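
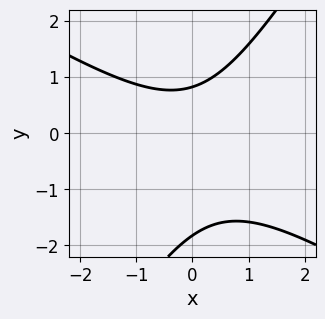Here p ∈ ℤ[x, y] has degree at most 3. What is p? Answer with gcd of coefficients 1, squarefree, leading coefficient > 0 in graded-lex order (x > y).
2*x^2 + 2*x*y - 2*y^2 - 2*y + 3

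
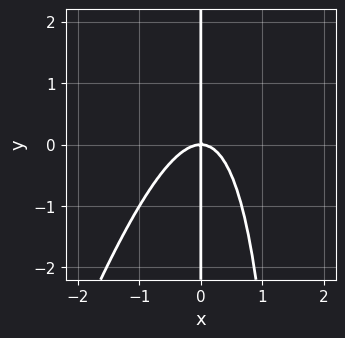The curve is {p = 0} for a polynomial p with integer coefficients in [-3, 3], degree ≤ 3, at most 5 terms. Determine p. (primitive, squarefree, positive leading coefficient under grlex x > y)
(a) The degree is 3 — the shape is more complex than any degree-2 curve.
(b) Checking where it meets the axes: it crosses the x-axis at the gridline x = 0; every point of the y-axis in the box is on the curve.
(c) Together with the visible shape, these determine p as stated.

3*x^3 - x^2*y + 2*x*y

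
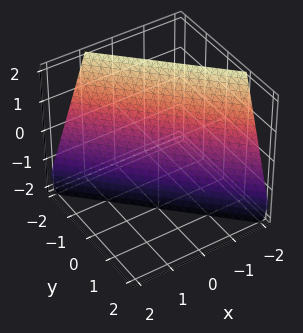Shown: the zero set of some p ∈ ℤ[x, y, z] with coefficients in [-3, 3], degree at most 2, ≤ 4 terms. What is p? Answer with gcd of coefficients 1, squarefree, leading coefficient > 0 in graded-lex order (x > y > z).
First, the degree is 1 — the surface is flat (a plane).
Then, observable constraints: it crosses the z-axis at the gridline z = -2.
Finally, matching integer coefficients to the picture gives p.

3*x + 3*y + z + 2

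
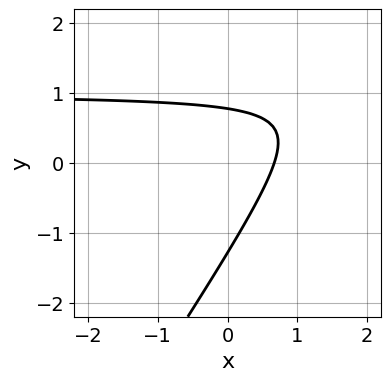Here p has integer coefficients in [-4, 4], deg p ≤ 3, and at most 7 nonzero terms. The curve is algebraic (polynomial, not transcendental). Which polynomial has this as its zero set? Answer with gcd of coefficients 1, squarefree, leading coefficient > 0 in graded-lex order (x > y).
3*x*y - 2*y^2 - 3*x - y + 2

1. Degree: no degree-1 curve has this shape, so deg p = 2.
2. Matching integer coefficients to the picture gives p.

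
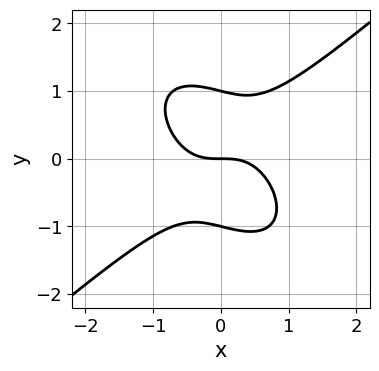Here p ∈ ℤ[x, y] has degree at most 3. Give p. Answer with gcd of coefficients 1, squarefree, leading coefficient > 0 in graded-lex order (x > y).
2*x^3 - x*y^2 - 2*y^3 + 2*y

deg p = 3. The shape is more complex than any degree-2 curve.
Observable constraints: among the integer gridlines, it crosses the y-axis at y ∈ {-1, 0, 1}; it crosses the x-axis at the gridline x = 0.
Assembling these constraints gives the stated polynomial.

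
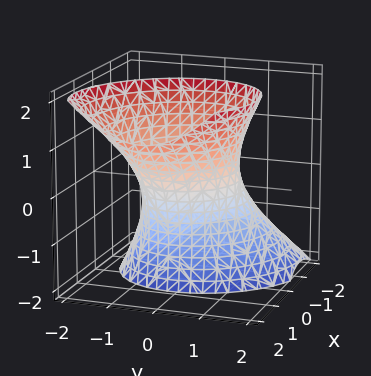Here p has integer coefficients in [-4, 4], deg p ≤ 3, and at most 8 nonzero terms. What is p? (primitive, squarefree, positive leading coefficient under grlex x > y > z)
The degree is 2 — the shape is more complex than any degree-1 surface.
Against the integer gridlines: the y-axis gridline crossings are at y ∈ {-1, 1}; among the integer gridlines, it crosses the x-axis at x ∈ {-1, 1}; the surface avoids every integer z-axis point in the box.
Fitting integer coefficients to these (and the overall shape) gives p.

3*x^2 + x*y - 3*x*z + 3*y^2 - z^2 - 3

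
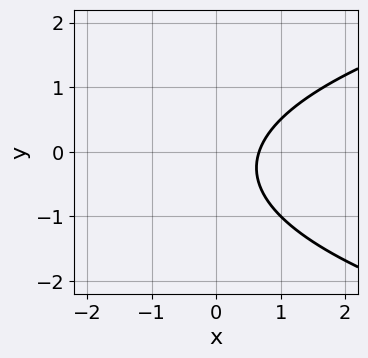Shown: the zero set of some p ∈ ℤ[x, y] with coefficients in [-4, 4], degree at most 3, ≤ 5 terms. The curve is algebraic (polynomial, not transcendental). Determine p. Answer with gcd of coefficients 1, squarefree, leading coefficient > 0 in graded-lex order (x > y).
deg p = 2.
Against the integer gridlines: the curve avoids every integer y-axis point in the box.
Putting this together gives p.

2*y^2 - 3*x + y + 2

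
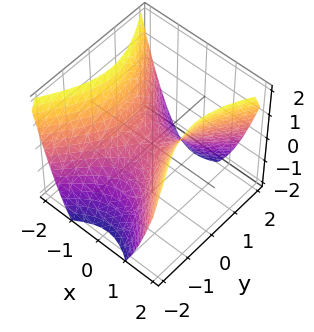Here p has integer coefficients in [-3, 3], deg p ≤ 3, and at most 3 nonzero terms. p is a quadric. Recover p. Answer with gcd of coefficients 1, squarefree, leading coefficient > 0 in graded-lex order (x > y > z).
1. deg p = 2.
2. Symmetries: the y ↦ −y reflection is a symmetry, so y appears only in even powers; the x ↦ −x reflection is a symmetry, so x appears only in even powers.
3. Observable constraints: it meets the z-axis at z = 0 (among the integer gridlines); it meets the x-axis at x = 0 (among the integer gridlines); one y-axis crossing is at y = 0.
4. These observations pin down the coefficients.

3*x^2 - 2*y^2 - 3*z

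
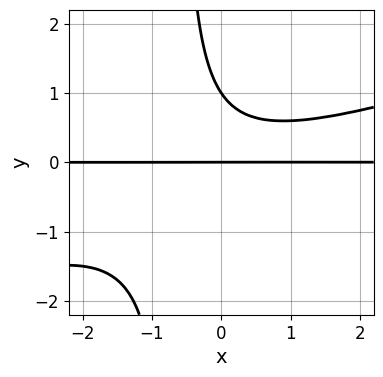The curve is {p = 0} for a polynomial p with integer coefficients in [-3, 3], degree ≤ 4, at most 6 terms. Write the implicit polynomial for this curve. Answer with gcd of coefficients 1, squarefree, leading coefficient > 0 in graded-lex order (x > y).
(a) deg p = 3. The shape is more complex than any degree-2 curve.
(b) Checking where it meets the axes: the y-axis gridline crossings are at y ∈ {0, 1}; the visible x-axis segment lies entirely on the curve.
(c) The integer polynomial consistent with all of this is the stated p.

x^2*y - 3*x*y^2 - 2*y^2 + 2*y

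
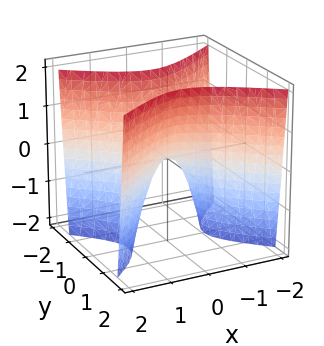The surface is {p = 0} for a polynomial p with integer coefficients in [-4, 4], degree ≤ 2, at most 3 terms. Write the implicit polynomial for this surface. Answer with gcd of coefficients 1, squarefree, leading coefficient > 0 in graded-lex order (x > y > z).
deg p = 2. A saddle surface; a quadric.
Symmetries: mirror symmetry x ↦ −x ⇒ only even powers of x; the y ↦ −y reflection is a symmetry, so y appears only in even powers.
Reading off the gridlines: it meets the y-axis at y = 0 (among the integer gridlines); it crosses the x-axis at the gridline x = 0.
The integer polynomial consistent with all of this is the stated p.

2*x^2 - 3*y^2 + z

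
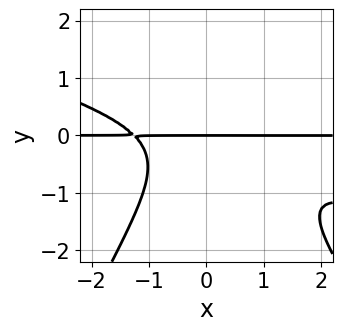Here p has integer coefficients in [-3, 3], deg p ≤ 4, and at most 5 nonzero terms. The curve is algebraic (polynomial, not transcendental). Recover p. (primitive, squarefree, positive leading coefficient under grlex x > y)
deg p = 4.
Against the integer gridlines: the visible x-axis segment lies entirely on the curve; one y-axis crossing is at y = 0.
Matching integer coefficients to the picture gives p.

x^3*y + 3*x^2*y^2 - y^4 + 2*y^3 + 2*y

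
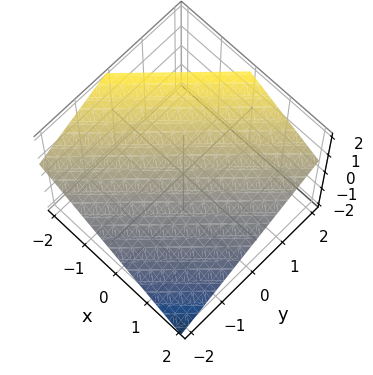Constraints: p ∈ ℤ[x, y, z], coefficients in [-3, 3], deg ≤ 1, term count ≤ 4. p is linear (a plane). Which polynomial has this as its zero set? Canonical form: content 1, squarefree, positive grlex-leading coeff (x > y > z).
(a) deg p = 1.
(b) From the axis intercepts and sections: it meets the x-axis at x = 1 (among the integer gridlines); one y-axis crossing is at y = -1.
(c) Putting this together gives p.

2*x - 2*y + 3*z - 2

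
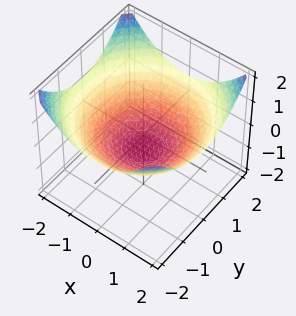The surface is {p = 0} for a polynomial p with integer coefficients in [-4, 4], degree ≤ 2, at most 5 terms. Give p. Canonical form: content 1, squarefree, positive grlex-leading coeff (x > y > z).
(a) deg p = 2. The shape is more complex than any degree-1 surface.
(b) Symmetries: rotational symmetry about the z-axis ⇒ p depends on x, y only through x² + y².
(c) From the visible intercepts: a circular section at z = 0 has radius between 1 and 2.
(d) Matching integer coefficients to the picture gives p.

x^2 + y^2 - 3*z - 2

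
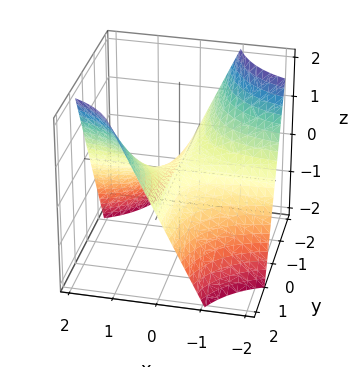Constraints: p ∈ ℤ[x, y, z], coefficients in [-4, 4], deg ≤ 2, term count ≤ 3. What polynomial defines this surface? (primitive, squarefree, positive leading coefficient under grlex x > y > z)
First, the degree is 2 — a saddle surface; a quadric.
Next, reading off the gridlines: every point of the y-axis in the box is on the surface; the visible x-axis segment lies entirely on the surface; it meets the z-axis at z = 0 (among the integer gridlines).
Finally, putting this together gives p.

x*y - z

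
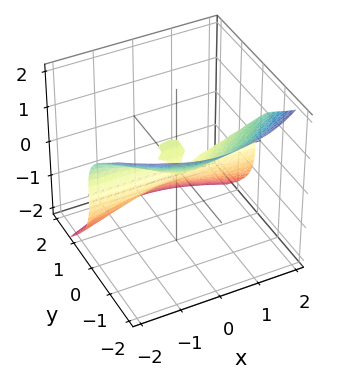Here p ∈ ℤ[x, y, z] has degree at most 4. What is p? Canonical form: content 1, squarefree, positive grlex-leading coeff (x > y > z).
x^2*y + y^3 + z^3 - y*z

(a) The degree is 3 — no degree-2 surface has this shape.
(b) Observable constraints: one z-axis crossing is at z = 0; it meets the y-axis at y = 0 (among the integer gridlines).
(c) Matching integer coefficients to the picture gives p. Check: (2, 0, 0) on the x-axis lies on the surface, and p(2, 0, 0) = 0. ✓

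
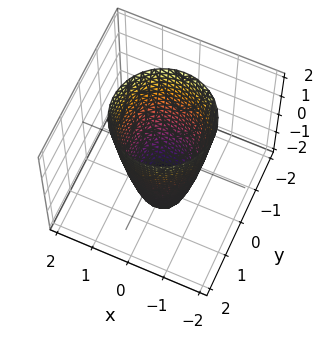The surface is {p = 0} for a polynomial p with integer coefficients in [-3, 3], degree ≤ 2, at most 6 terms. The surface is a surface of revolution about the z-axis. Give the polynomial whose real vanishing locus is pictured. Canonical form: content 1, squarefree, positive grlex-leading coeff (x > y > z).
3*x^2 + 3*y^2 - z - 3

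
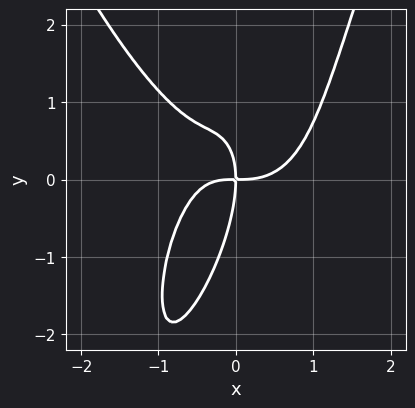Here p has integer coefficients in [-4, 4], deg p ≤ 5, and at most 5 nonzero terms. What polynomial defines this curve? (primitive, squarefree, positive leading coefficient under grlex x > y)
3*x^4 - 2*x^2*y + 2*x*y^2 - y^3 - 3*x*y

First, the degree is 4 — no degree-3 curve has this shape.
Then, against the integer gridlines: one x-axis crossing is at x = 0; one y-axis crossing is at y = 0.
Finally, the integer polynomial consistent with all of this is the stated p.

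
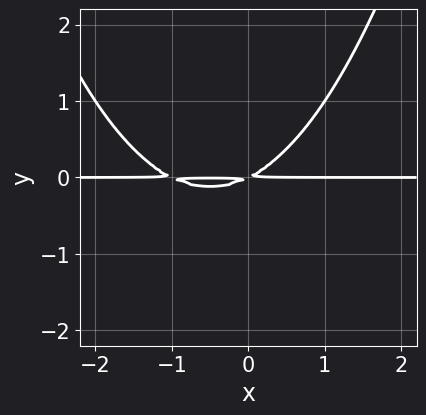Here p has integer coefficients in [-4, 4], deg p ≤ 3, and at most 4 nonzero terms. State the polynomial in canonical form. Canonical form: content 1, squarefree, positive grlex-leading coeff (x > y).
x^2*y + x*y - 2*y^2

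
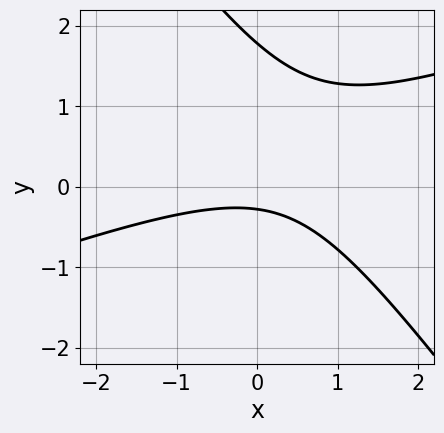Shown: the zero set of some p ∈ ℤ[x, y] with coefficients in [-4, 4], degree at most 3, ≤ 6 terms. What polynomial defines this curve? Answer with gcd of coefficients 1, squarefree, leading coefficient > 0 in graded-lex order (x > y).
1. deg p = 2. A generic line meets the curve in up to 2 points.
2. Observable constraints: it misses every integer gridline on the x-axis.
3. These observations pin down the coefficients.

x^2 - 2*x*y - 2*y^2 + 3*y + 1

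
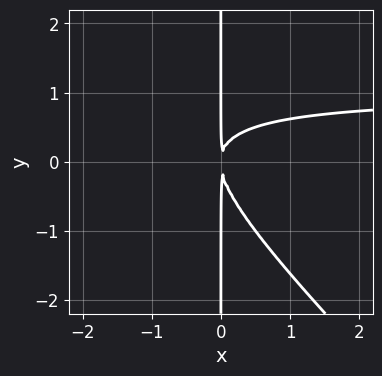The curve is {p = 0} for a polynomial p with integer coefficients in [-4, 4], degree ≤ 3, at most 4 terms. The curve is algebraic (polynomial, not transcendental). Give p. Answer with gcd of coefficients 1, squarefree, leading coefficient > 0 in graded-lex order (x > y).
First, the degree is 3 — no degree-2 curve has this shape.
Next, against the integer gridlines: every point of the y-axis in the box is on the curve.
Finally, putting this together gives p.

x^2*y + x*y^2 - x^2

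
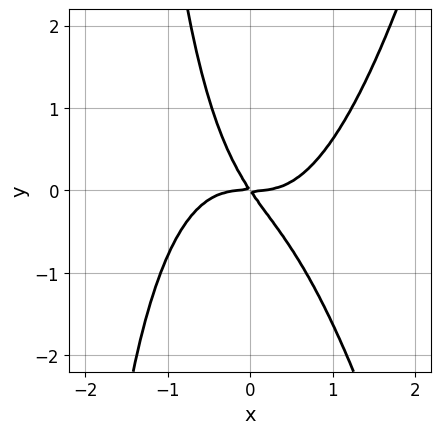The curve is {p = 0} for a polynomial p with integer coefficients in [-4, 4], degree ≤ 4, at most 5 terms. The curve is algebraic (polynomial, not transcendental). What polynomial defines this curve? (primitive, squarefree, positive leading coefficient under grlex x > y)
1. Degree: a generic line meets the curve in up to 4 points, so deg p = 4.
2. From the axis intercepts and sections: one y-axis crossing is at y = 0; it crosses the x-axis at the gridline x = 0.
3. These observations pin down the coefficients.

3*x^4 - x*y^2 - 3*x*y - 2*y^2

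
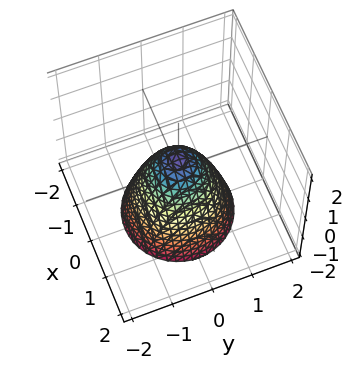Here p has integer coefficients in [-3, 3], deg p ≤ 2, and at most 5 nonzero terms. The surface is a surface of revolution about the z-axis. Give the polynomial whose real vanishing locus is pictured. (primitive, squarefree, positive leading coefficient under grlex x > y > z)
3*x^2 + 3*y^2 + 2*z - 1

First, deg p = 2.
Next, symmetry: the surface is invariant under rotation about z: p = q(x² + y², z).
Next, from the visible intercepts: a circular section at z = -1 has radius exactly 1.
Finally, together with the visible shape, these determine p as stated.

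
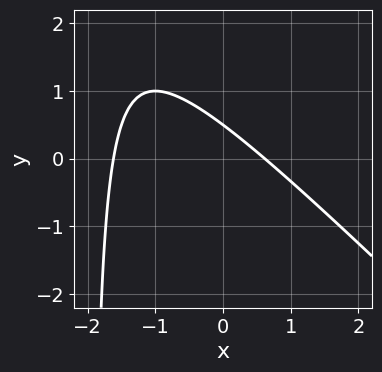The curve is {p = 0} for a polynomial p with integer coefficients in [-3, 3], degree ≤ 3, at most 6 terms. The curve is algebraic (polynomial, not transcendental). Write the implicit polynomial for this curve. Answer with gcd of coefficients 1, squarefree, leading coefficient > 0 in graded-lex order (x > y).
x^2 + x*y + x + 2*y - 1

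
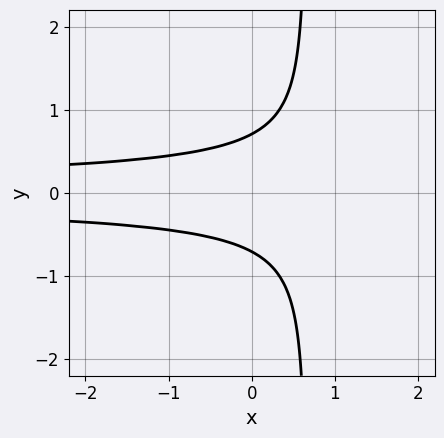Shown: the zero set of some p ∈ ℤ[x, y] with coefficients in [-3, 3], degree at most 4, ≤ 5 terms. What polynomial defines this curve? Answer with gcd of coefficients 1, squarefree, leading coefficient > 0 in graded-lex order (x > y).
3*x*y^2 - 2*y^2 + 1

1. deg p = 3. A generic line meets the curve in up to 3 points.
2. Symmetries: mirror symmetry y ↦ −y ⇒ only even powers of y.
3. Observable constraints: it misses every integer gridline on the x-axis.
4. Matching integer coefficients to the picture gives p.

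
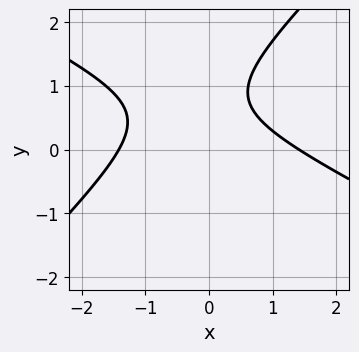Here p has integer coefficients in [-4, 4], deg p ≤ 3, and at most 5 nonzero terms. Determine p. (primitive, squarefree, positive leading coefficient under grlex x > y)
x^2 + x*y - 2*y^2 + 3*y - 2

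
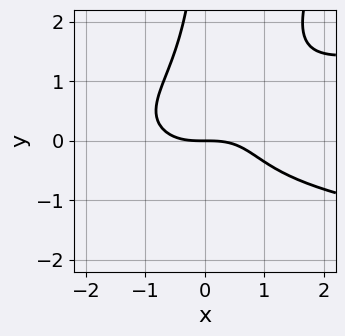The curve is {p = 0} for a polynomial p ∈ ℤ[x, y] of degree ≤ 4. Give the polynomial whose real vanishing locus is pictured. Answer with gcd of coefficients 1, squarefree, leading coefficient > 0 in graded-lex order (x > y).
2*x^2*y^2 - x*y^3 - x^3 - 2*y

Degree: the shape is more complex than any degree-3 curve, so deg p = 4.
Checking where it meets the axes: it crosses the y-axis at the gridline y = 0; it crosses the x-axis at the gridline x = 0.
Putting this together gives p.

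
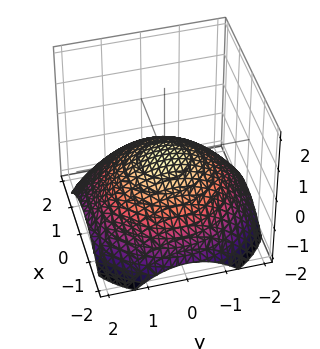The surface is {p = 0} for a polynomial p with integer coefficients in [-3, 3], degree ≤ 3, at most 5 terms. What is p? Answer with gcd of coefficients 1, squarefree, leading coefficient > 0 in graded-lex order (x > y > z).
x^2 + y^2 + 3*z

1. deg p = 2.
2. Symmetries: the surface is invariant under rotation about z: p = q(x² + y², z).
3. Checking where it meets the axes: one x-axis crossing is at x = 0; a circular section at z = -1 has radius between 1 and 2; it crosses the y-axis at the gridline y = 0.
4. Solving for integer coefficients yields p as stated.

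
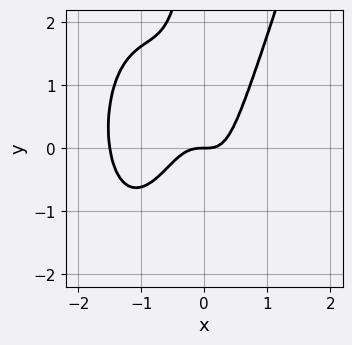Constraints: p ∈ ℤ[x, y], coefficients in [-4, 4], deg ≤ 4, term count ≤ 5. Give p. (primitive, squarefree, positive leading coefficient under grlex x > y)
2*x^4 + 3*x^3 - x*y^2 - y

First, degree: no degree-3 curve has this shape, so deg p = 4.
Next, checking where it meets the axes: it meets the x-axis at x = 0 (among the integer gridlines); it crosses the y-axis at the gridline y = 0.
Finally, assembling these constraints gives the stated polynomial.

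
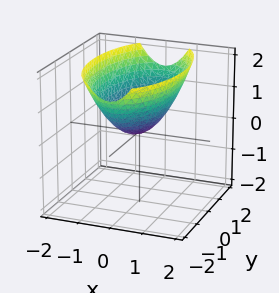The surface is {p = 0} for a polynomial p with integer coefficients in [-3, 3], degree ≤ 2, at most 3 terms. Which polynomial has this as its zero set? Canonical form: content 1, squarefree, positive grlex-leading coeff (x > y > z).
1. The degree is 2 — a paraboloid; a quadric.
2. Symmetries: the x ↦ −x reflection is a symmetry, so x appears only in even powers; mirror symmetry y ↦ −y ⇒ only even powers of y.
3. From the visible intercepts: it crosses the x-axis at the gridline x = 0; one z-axis crossing is at z = 0; one y-axis crossing is at y = 0.
4. Fitting integer coefficients to these (and the overall shape) gives p.

3*x^2 + y^2 - 3*z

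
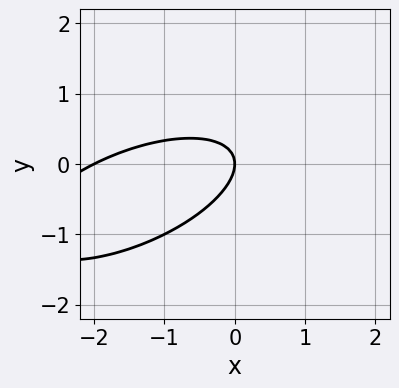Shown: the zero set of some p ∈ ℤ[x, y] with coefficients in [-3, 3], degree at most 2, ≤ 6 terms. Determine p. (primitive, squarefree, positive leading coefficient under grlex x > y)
1. The degree is 2 — no degree-1 curve has this shape.
2. Against the integer gridlines: it crosses the y-axis at the gridline y = 0; the x-axis gridline crossings are at x ∈ {-2, 0}.
3. Putting this together gives p.

x^2 - 2*x*y + 3*y^2 + 2*x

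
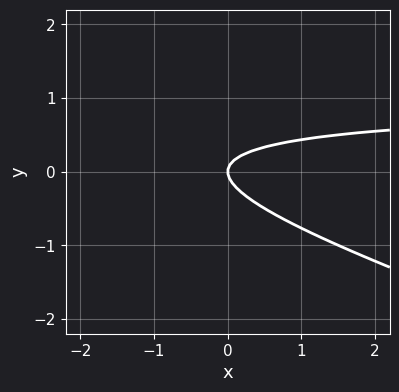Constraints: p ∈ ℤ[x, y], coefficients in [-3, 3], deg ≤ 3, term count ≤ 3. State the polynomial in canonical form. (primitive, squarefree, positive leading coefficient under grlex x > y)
x*y + 3*y^2 - x

First, the degree is 2 — no degree-1 curve has this shape.
Next, checking where it meets the axes: it crosses the y-axis at the gridline y = 0; one x-axis crossing is at x = 0.
Finally, together with the visible shape, these determine p as stated.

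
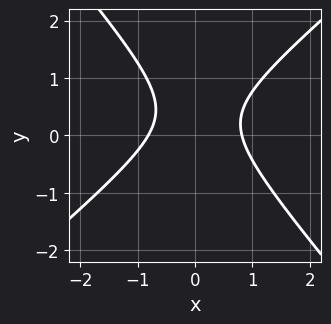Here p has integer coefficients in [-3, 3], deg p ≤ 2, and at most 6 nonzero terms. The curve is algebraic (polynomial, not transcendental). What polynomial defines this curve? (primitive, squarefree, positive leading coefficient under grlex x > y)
3*x^2 - x*y - 3*y^2 + 2*y - 2

First, deg p = 2.
Next, reading off the gridlines: no y-intercept at any integer in the box.
Finally, the integer polynomial consistent with all of this is the stated p.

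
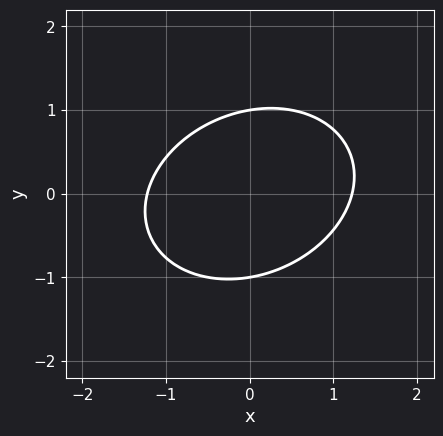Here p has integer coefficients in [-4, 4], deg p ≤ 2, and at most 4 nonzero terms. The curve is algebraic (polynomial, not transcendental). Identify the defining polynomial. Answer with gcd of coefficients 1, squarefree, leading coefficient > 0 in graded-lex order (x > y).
2*x^2 - x*y + 3*y^2 - 3

(a) Degree: a generic line meets the curve in up to 2 points, so deg p = 2.
(b) Observable constraints: among the integer gridlines, it crosses the y-axis at y ∈ {-1, 1}.
(c) Matching integer coefficients to the picture gives p.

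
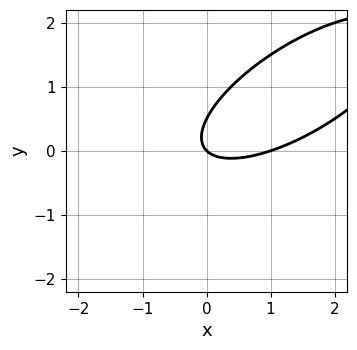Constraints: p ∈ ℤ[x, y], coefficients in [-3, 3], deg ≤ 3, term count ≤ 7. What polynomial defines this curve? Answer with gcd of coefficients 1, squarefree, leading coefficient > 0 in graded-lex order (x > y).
First, degree: a generic line meets the curve in up to 2 points, so deg p = 2.
Next, against the integer gridlines: among the integer gridlines, it crosses the x-axis at x ∈ {0, 1}; one y-axis crossing is at y = 0.
Finally, the integer polynomial consistent with all of this is the stated p.

x^2 - 2*x*y + 2*y^2 - x - y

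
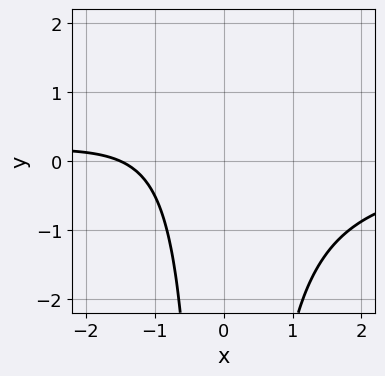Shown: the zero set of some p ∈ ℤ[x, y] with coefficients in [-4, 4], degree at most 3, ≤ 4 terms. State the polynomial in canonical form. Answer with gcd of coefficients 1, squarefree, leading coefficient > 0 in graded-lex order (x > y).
1. Degree: no degree-2 curve has this shape, so deg p = 3.
2. Reading off the gridlines: it misses every integer gridline on the y-axis.
3. These observations pin down the coefficients.

2*x^2*y + 2*x + 3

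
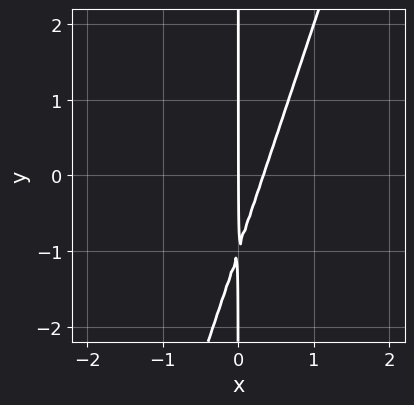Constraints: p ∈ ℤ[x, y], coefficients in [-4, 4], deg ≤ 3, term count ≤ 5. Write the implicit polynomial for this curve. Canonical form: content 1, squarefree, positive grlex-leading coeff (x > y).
3*x^2 - x*y - x

(a) The degree is 2 — the shape is more complex than any degree-1 curve.
(b) From the visible intercepts: the visible y-axis segment lies entirely on the curve; it meets the x-axis at x = 0 (among the integer gridlines).
(c) Solving for integer coefficients yields p as stated.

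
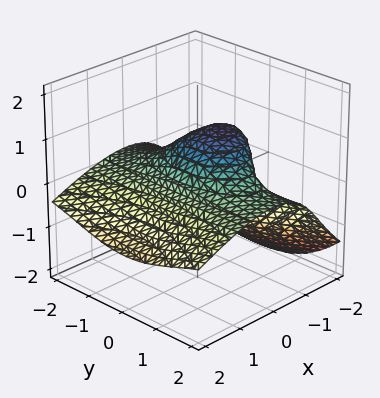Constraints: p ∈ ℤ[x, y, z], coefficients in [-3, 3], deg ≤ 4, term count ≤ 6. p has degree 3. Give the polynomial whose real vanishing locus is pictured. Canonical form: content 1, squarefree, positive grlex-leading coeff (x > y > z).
2*y^2*z + 2*z^3 + 2*x^2 + 3*x*z - 1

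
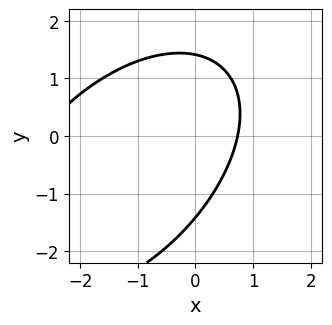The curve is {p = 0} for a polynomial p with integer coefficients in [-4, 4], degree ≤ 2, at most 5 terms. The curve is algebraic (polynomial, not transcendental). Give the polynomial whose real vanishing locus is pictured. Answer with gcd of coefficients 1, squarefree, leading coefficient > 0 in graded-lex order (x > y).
First, the degree is 2 — no degree-1 curve has this shape.
Finally, putting this together gives p.

x^2 - x*y + y^2 + 2*x - 2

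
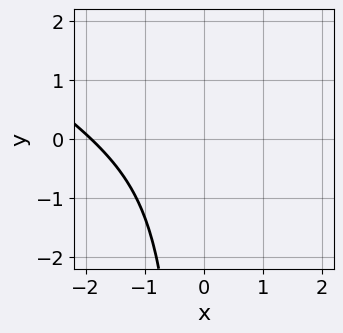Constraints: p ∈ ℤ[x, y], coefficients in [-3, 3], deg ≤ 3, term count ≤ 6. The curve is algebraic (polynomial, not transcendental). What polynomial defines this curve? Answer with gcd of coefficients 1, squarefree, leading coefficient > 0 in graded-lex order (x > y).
1. deg p = 3.
2. Reading off the gridlines: it misses every integer gridline on the y-axis.
3. Assembling these constraints gives the stated polynomial.

2*x^3 + 3*x^2*y + 3*x^2 + 3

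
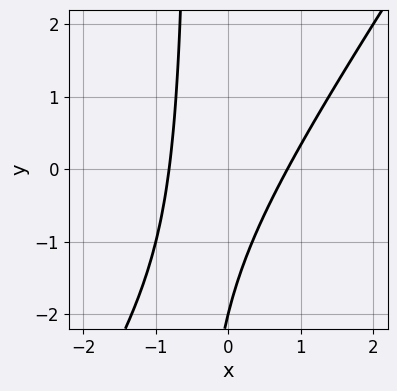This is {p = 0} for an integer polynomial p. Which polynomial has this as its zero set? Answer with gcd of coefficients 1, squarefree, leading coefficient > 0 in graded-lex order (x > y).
3*x^2 - 2*x*y - y - 2

The degree is 2 — a generic line meets the curve in up to 2 points.
Reading off the gridlines: it meets the y-axis at y = -2 (among the integer gridlines).
Fitting integer coefficients to these (and the overall shape) gives p.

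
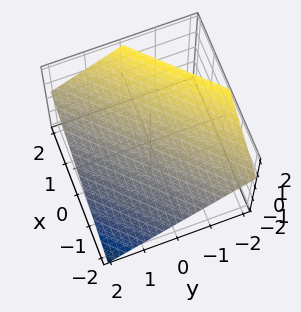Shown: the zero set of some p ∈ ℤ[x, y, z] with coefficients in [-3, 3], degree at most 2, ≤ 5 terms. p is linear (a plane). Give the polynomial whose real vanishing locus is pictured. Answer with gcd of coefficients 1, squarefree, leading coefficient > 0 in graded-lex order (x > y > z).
2*x - 2*y - 3*z + 2

1. The degree is 1 — every cross-section is a straight line — this is a plane.
2. Against the integer gridlines: one x-axis crossing is at x = -1; it crosses the y-axis at the gridline y = 1.
3. Assembling these constraints gives the stated polynomial.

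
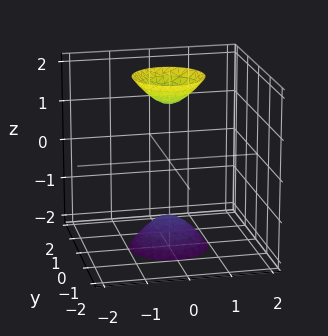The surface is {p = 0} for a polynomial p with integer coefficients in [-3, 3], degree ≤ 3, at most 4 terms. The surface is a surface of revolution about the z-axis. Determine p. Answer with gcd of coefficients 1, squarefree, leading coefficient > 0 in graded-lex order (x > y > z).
First, the picture has 2 separate pieces. Treating them together as one polynomial.
Next, the degree is 2 — the shape is more complex than any degree-1 surface.
Next, symmetry: the z-axis is an axis of rotation, so x and y enter only as x² + y².
Then, reading off the gridlines: no y-intercept at any integer in the box; a circular section at z = -2 has radius between 0 and 1; it misses every integer gridline on the x-axis.
Finally, assembling these constraints gives the stated polynomial.

3*x^2 + 3*y^2 - z^2 + 2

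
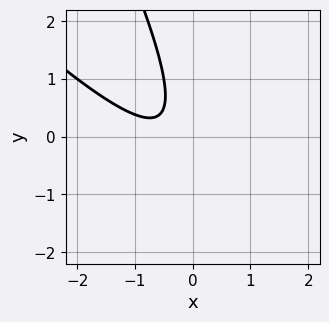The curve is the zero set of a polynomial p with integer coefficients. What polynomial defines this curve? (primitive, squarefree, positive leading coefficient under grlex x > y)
2*x^2 + 3*x*y + y^2 + 2*x + 1

Degree: no degree-1 curve has this shape, so deg p = 2.
From the axis intercepts and sections: it misses every integer gridline on the x-axis; the curve avoids every integer y-axis point in the box.
Assembling these constraints gives the stated polynomial.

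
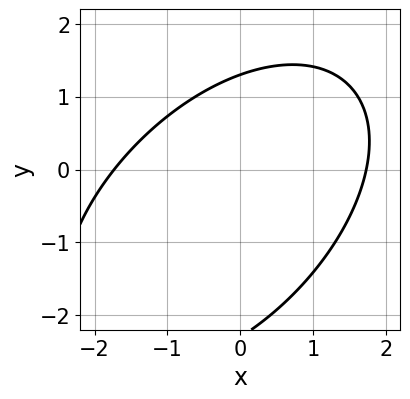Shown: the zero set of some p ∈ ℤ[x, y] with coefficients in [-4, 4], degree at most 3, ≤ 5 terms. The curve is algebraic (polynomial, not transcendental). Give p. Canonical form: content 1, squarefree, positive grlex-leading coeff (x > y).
deg p = 2.
Putting this together gives p.

x^2 - x*y + y^2 + y - 3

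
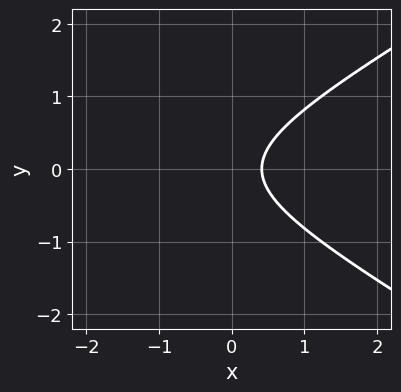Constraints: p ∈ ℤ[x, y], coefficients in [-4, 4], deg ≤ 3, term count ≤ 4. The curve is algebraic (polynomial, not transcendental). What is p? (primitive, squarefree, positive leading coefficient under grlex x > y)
x^2 - 3*y^2 + 2*x - 1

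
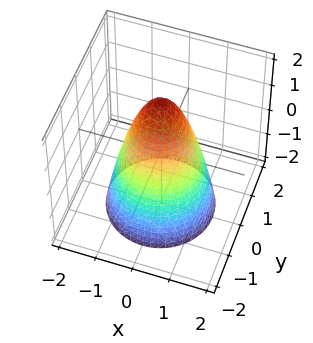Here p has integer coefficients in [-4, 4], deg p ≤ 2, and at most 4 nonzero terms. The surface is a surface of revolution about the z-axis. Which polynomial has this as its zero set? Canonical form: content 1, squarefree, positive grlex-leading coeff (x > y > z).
2*x^2 + 2*y^2 + z - 2

(a) Degree: a generic line meets the surface in up to 2 points, so deg p = 2.
(b) By symmetry, every cross-section ⟂ z is a circle, so x, y appear only via x² + y².
(c) From the axis intercepts and sections: among the integer gridlines, it crosses the y-axis at y ∈ {-1, 1}; among the integer gridlines, it crosses the x-axis at x ∈ {-1, 1}; a circular section at z = -1 has radius between 1 and 2; it crosses the z-axis at the gridline z = 2.
(d) Fitting integer coefficients to these (and the overall shape) gives p.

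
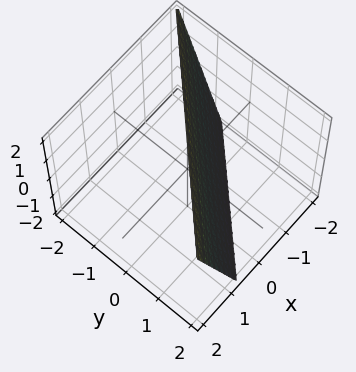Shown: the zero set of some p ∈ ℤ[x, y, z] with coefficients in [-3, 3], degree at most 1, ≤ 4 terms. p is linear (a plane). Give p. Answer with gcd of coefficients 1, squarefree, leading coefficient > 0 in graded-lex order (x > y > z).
3*x - 3*y - z + 2

(a) Degree: the surface is flat (a plane), so deg p = 1.
(b) From the axis intercepts and sections: it crosses the z-axis at the gridline z = 2.
(c) Fitting integer coefficients to these (and the overall shape) gives p.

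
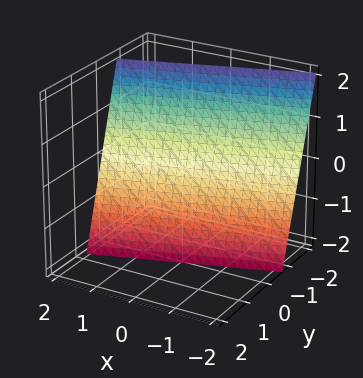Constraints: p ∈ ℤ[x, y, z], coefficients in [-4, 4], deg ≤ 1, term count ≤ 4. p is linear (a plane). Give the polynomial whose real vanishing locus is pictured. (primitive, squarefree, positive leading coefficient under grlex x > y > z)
(a) The degree is 1 — the surface is flat (a plane).
(b) Against the integer gridlines: one x-axis crossing is at x = 2; it meets the z-axis at z = -2 (among the integer gridlines).
(c) Solving for integer coefficients yields p as stated.

x - 3*y - z - 2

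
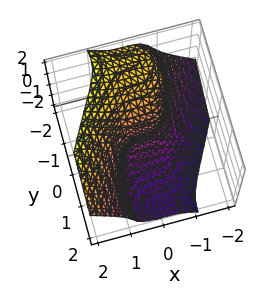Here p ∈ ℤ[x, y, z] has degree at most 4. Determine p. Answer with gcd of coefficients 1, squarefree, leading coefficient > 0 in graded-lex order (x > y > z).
Degree: the shape is more complex than any degree-2 surface, so deg p = 3.
From the axis intercepts and sections: it crosses the z-axis at the gridline z = 0; one y-axis crossing is at y = 0; it crosses the x-axis at the gridline x = 0.
Matching integer coefficients to the picture gives p.

3*x^3 - 2*y^2*z - 3*y*z^2 - 2*z^3 - 3*y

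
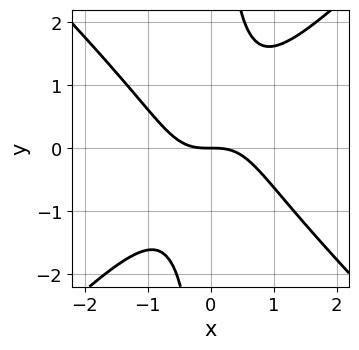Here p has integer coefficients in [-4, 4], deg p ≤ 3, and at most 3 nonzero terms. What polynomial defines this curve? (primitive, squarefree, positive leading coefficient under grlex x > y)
The degree is 3 — a generic line meets the curve in up to 3 points.
Against the integer gridlines: it crosses the y-axis at the gridline y = 0; it crosses the x-axis at the gridline x = 0.
Putting this together gives p.

x^3 - x*y^2 + y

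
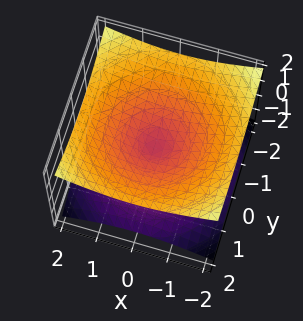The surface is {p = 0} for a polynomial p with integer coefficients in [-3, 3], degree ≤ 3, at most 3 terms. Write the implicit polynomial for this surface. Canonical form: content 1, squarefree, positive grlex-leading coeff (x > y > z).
First, deg p = 2.
Then, symmetries: mirror symmetry z ↦ −z ⇒ only even powers of z; every cross-section ⟂ z is a circle, so x, y appear only via x² + y².
Then, observable constraints: a circular section at z = 1 has radius between 1 and 2; one z-axis crossing is at z = 0; it crosses the y-axis at the gridline y = 0.
Finally, together with the visible shape, these determine p as stated.

x^2 + y^2 - 3*z^2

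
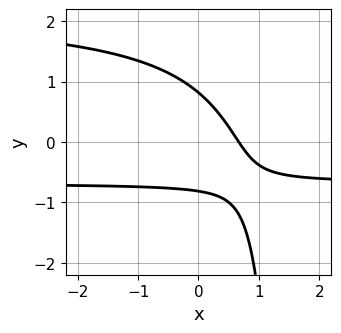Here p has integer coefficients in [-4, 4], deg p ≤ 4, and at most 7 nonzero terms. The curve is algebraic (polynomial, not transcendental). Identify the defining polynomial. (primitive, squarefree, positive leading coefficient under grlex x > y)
First, degree: a generic line meets the curve in up to 3 points, so deg p = 3.
Finally, solving for integer coefficients yields p as stated.

2*x*y^2 - 3*x*y - 3*y^2 - 3*x + 2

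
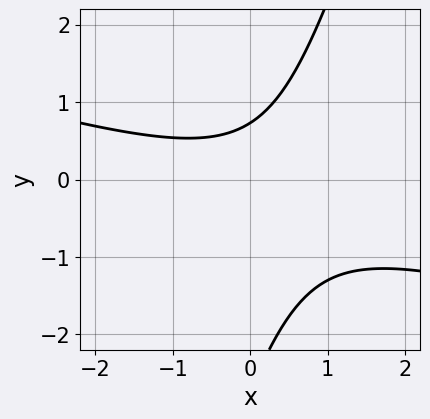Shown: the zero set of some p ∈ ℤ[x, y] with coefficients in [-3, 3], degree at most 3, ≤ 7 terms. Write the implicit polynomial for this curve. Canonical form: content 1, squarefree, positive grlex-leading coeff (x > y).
1. deg p = 2. A generic line meets the curve in up to 2 points.
2. Reading off the gridlines: no x-intercept at any integer in the box.
3. Matching integer coefficients to the picture gives p.

x^2 + 3*x*y - y^2 - 2*y + 2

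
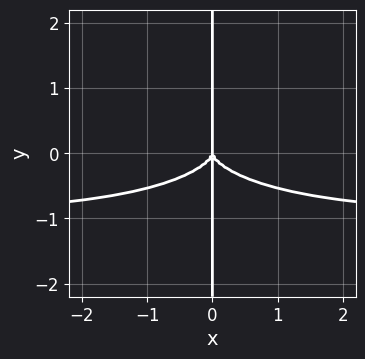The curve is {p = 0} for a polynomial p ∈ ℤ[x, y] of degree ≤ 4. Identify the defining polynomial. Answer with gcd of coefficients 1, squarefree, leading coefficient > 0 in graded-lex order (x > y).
x^3*y + 3*x*y^3 + x^3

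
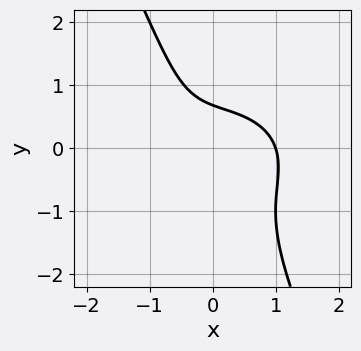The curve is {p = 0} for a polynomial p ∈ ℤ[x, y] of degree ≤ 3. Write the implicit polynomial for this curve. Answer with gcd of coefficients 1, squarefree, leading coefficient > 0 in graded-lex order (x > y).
1. Degree: a generic line meets the curve in up to 3 points, so deg p = 3.
2. Against the integer gridlines: one x-axis crossing is at x = 1.
3. Matching integer coefficients to the picture gives p.

x^3 + 2*x*y^2 + y^3 + y - 1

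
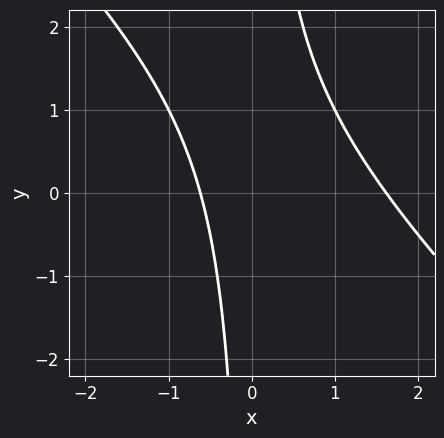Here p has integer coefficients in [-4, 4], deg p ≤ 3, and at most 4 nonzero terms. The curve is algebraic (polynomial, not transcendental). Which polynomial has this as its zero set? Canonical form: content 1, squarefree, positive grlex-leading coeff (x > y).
x^2 + x*y - x - 1

(a) deg p = 2. A generic line meets the curve in up to 2 points.
(b) Checking where it meets the axes: it misses every integer gridline on the y-axis.
(c) Solving for integer coefficients yields p as stated.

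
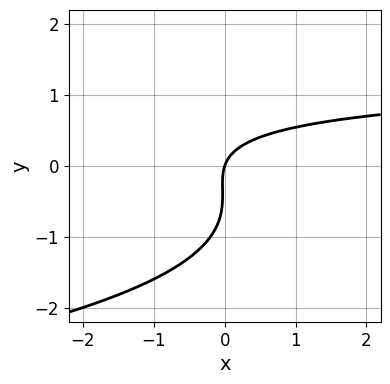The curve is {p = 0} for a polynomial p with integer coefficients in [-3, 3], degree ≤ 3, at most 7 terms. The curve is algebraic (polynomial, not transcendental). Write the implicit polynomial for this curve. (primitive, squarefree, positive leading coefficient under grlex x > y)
First, the degree is 3 — a generic line meets the curve in up to 3 points.
Next, from the axis intercepts and sections: it crosses the y-axis at the gridline y = 0; it meets the x-axis at x = 0 (among the integer gridlines).
Finally, these observations pin down the coefficients.

3*y^3 + 2*x*y + 3*y^2 - 3*x + y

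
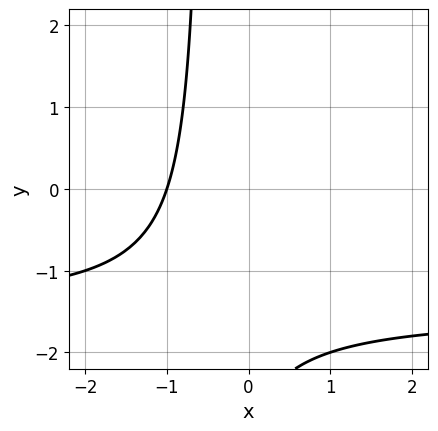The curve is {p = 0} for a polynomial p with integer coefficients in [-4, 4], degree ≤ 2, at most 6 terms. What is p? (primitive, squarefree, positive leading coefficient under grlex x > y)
2*x*y + 3*x + y + 3

(a) deg p = 2. A generic line meets the curve in up to 2 points.
(b) From the visible intercepts: it misses every integer gridline on the y-axis; one x-axis crossing is at x = -1.
(c) Putting this together gives p.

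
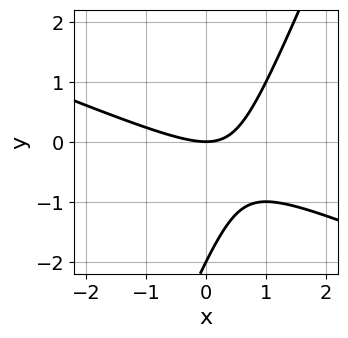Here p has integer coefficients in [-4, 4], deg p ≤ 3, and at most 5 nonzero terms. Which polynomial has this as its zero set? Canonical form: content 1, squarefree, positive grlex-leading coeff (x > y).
x^2 + 2*x*y - y^2 - 2*y

First, deg p = 2.
Next, reading off the gridlines: it crosses the x-axis at the gridline x = 0; the y-axis gridline crossings are at y ∈ {-2, 0}.
Finally, fitting integer coefficients to these (and the overall shape) gives p.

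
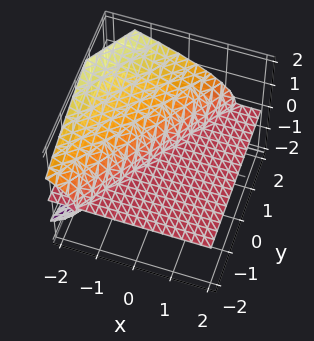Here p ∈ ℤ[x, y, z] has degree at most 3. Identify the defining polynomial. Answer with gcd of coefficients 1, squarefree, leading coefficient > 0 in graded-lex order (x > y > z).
2*z^3 + 3*x*z - 2*y*z

1. There are 2 components.
2. deg p = 3.
3. Observable constraints: it meets the z-axis at z = 0 (among the integer gridlines); the visible x-axis segment lies entirely on the surface.
4. Putting this together gives p.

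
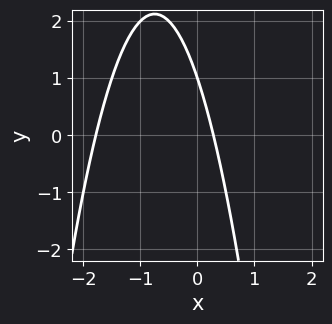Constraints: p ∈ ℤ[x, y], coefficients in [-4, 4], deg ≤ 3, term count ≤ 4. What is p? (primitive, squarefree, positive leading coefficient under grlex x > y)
2*x^2 + 3*x + y - 1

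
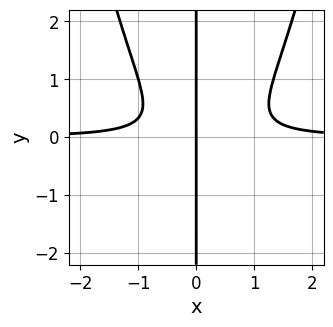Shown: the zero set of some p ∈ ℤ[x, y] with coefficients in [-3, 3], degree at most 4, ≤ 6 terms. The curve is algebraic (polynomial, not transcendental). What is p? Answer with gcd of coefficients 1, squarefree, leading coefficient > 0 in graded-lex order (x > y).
3*x^3*y - x^2*y - 3*x*y^2 - x

The degree is 4 — no degree-3 curve has this shape.
Against the integer gridlines: every point of the y-axis in the box is on the curve; it crosses the x-axis at the gridline x = 0.
These observations pin down the coefficients.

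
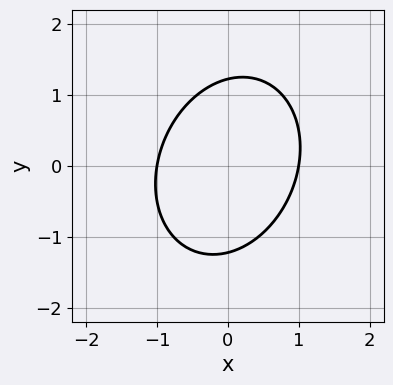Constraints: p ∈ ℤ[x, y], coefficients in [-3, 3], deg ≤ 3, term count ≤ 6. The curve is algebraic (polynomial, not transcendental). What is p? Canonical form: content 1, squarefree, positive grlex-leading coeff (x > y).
3*x^2 - x*y + 2*y^2 - 3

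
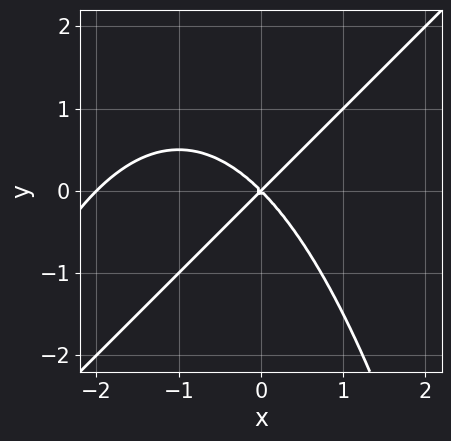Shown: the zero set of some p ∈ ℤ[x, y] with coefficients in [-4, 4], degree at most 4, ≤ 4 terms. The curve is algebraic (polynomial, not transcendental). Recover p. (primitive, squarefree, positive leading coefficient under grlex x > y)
(a) deg p = 3. A generic line meets the curve in up to 3 points.
(b) Observable constraints: among the integer gridlines, it crosses the x-axis at x ∈ {-2, 0}; it crosses the y-axis at the gridline y = 0.
(c) The integer polynomial consistent with all of this is the stated p.

x^3 - x^2*y + 2*x^2 - 2*y^2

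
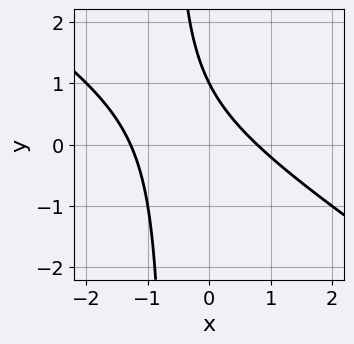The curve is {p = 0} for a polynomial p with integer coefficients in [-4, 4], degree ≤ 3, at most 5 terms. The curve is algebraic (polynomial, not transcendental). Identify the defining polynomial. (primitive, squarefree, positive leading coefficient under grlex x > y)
2*x^2 + 3*x*y + x + 2*y - 2

First, degree: no degree-1 curve has this shape, so deg p = 2.
Next, against the integer gridlines: one y-axis crossing is at y = 1.
Finally, together with the visible shape, these determine p as stated.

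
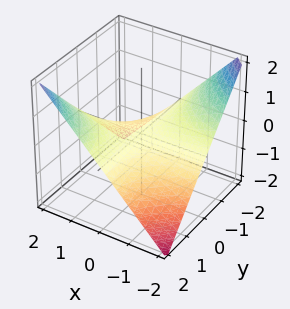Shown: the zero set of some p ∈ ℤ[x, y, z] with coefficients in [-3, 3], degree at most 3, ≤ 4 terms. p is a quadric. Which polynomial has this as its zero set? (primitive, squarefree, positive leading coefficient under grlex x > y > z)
x*y - 2*z

First, degree: a saddle surface; a quadric, so deg p = 2.
Next, observable constraints: the visible x-axis segment lies entirely on the surface; every point of the y-axis in the box is on the surface.
Finally, these observations pin down the coefficients.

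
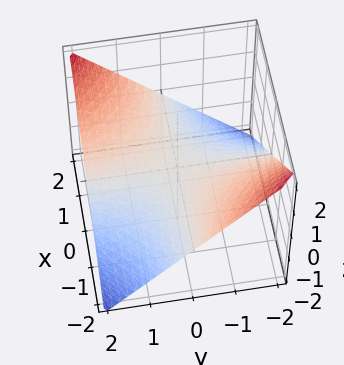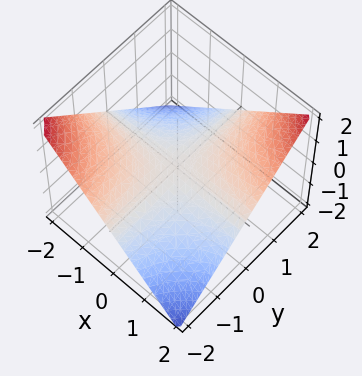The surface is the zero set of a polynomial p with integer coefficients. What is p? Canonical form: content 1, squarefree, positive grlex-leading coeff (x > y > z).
1. Degree: a saddle surface; a quadric, so deg p = 2.
2. From the axis intercepts and sections: one z-axis crossing is at z = 0; every point of the x-axis in the box is on the surface; every point of the y-axis in the box is on the surface.
3. Together with the visible shape, these determine p as stated.

x*y - 2*z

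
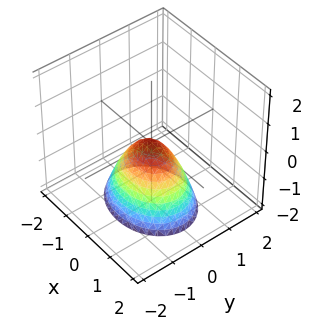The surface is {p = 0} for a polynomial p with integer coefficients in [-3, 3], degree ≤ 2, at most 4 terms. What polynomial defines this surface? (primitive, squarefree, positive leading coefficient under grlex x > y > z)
First, degree: a paraboloid; a quadric, so deg p = 2.
Then, symmetries: it's symmetric under x → −x, forcing even powers of x; mirror symmetry y ↦ −y ⇒ only even powers of y.
Then, against the integer gridlines: it crosses the x-axis at the gridline x = 0; it meets the y-axis at y = 0 (among the integer gridlines); it crosses the z-axis at the gridline z = 0.
Finally, assembling these constraints gives the stated polynomial.

2*x^2 + 3*y^2 + 2*z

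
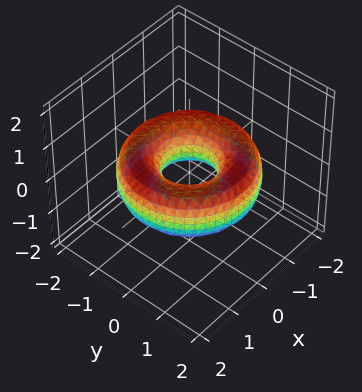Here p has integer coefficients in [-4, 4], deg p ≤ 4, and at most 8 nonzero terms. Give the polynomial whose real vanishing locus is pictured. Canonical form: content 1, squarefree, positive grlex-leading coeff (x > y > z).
(a) Degree: a generic line meets the surface in up to 4 points, so deg p = 4.
(b) Symmetry: every cross-section ⟂ z is a circle, so x, y appear only via x² + y².
(c) From the axis intercepts and sections: it misses every integer gridline on the z-axis; a circular section at z = 0 has radius between 0 and 1.
(d) The integer polynomial consistent with all of this is the stated p.

x^4 + 2*x^2*y^2 + y^4 - 3*x^2 - 3*y^2 + 3*z^2 + 1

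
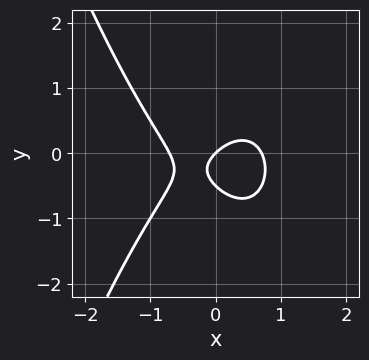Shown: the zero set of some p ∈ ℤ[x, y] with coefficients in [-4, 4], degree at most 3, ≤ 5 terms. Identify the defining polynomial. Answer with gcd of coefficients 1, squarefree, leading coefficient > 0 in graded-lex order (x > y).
2*x^3 + 2*y^2 - x + y

(a) The degree is 3 — no degree-2 curve has this shape.
(b) Against the integer gridlines: one y-axis crossing is at y = 0; one x-axis crossing is at x = 0.
(c) Assembling these constraints gives the stated polynomial.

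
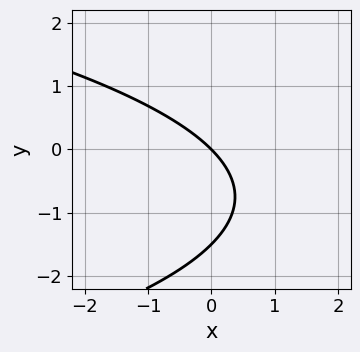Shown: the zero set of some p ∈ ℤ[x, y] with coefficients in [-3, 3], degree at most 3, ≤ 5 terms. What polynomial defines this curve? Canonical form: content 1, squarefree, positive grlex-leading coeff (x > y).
First, the degree is 2 — no degree-1 curve has this shape.
Next, from the visible intercepts: one y-axis crossing is at y = 0; it crosses the x-axis at the gridline x = 0.
Finally, together with the visible shape, these determine p as stated.

2*y^2 + 3*x + 3*y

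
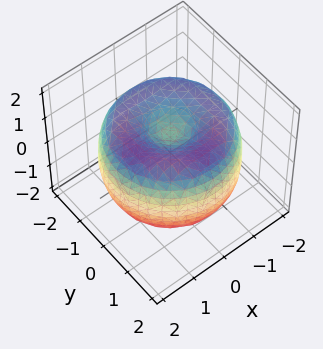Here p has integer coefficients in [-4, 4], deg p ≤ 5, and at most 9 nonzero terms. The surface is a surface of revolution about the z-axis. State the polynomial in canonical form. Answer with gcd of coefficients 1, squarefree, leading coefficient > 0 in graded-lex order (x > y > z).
1. Degree: the shape is more complex than any degree-3 surface, so deg p = 4.
2. By symmetry, the z-axis is an axis of rotation, so x and y enter only as x² + y².
3. From the visible intercepts: a circular section at z = -1 has radius between 0 and 1.
4. Fitting integer coefficients to these (and the overall shape) gives p.

x^4 + 2*x^2*y^2 + y^4 - 3*x^2 - 3*y^2 + 2*z^2 - 1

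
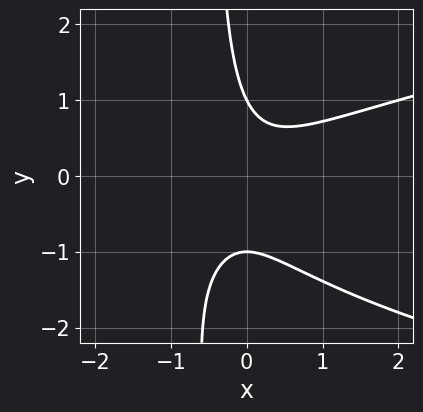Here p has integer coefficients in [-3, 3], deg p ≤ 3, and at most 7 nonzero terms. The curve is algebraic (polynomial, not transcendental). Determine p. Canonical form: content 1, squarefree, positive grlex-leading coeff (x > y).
2*x*y^2 - 2*x^2 + 2*x*y + y^2 - 1

Degree: the shape is more complex than any degree-2 curve, so deg p = 3.
From the visible intercepts: it misses every integer gridline on the x-axis; among the integer gridlines, it crosses the y-axis at y ∈ {-1, 1}.
Fitting integer coefficients to these (and the overall shape) gives p.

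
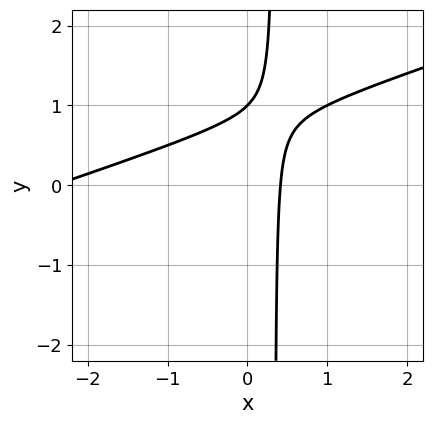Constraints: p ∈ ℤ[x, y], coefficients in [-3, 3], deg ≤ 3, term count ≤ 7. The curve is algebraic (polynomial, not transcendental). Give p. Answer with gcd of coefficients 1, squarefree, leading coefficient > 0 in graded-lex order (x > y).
x^2 - 3*x*y + 2*x + y - 1

1. deg p = 2.
2. Against the integer gridlines: one y-axis crossing is at y = 1.
3. Matching integer coefficients to the picture gives p.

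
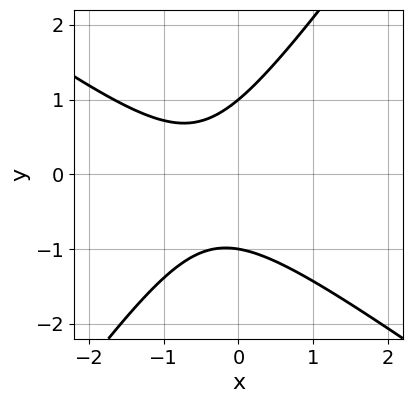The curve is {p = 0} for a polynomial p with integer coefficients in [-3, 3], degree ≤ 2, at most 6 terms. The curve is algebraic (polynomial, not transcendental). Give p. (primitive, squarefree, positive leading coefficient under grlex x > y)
1. The degree is 2 — no degree-1 curve has this shape.
2. Against the integer gridlines: the y-axis gridline crossings are at y ∈ {-1, 1}; no x-intercept at any integer in the box.
3. Assembling these constraints gives the stated polynomial.

3*x^2 + 2*x*y - 3*y^2 + 3*x + 3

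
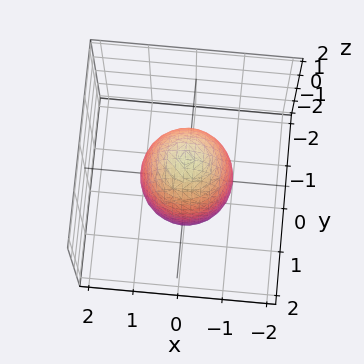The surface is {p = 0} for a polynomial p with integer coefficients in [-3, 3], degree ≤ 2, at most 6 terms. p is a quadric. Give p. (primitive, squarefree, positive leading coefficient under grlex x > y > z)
(a) Degree: bounded and convex; a quadric, so deg p = 2.
(b) Symmetries: mirror symmetry z ↦ −z ⇒ only even powers of z; rotational symmetry about the z-axis ⇒ p depends on x, y only through x² + y².
(c) Checking where it meets the axes: a circular section at z = 1 has radius between 0 and 1; the y-axis gridline crossings are at y ∈ {-1, 1}.
(d) These observations pin down the coefficients. Check: (1, 0, 0) on the x-axis lies on the surface, and p(1, 0, 0) = 0. ✓

3*x^2 + 3*y^2 + z^2 - 3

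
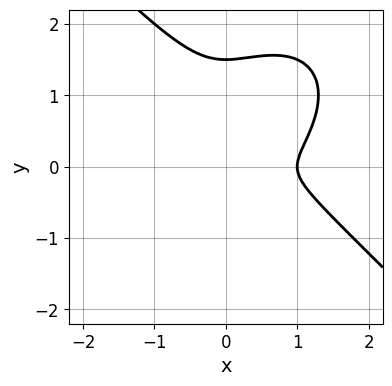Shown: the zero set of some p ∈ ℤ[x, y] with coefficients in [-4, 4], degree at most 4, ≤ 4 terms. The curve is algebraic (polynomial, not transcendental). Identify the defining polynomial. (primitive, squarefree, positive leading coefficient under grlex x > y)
2*x^3 + 2*y^3 - 2*x^2 - 3*y^2

(a) deg p = 3. A generic line meets the curve in up to 3 points.
(b) From the visible intercepts: it meets the x-axis at x = 1 (among the integer gridlines).
(c) Assembling these constraints gives the stated polynomial.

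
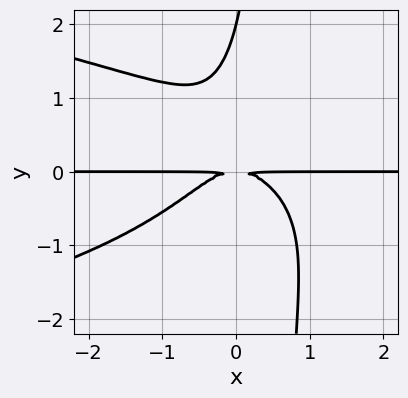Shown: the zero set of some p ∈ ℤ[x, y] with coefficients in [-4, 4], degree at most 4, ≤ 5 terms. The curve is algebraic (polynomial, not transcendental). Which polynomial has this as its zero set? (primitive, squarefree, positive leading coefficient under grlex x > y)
2*x*y^3 + 2*x^2*y - y^3 + 2*y^2

deg p = 4.
Checking where it meets the axes: it meets the y-axis at y = 2 (among the integer gridlines); the visible x-axis segment lies entirely on the curve.
Solving for integer coefficients yields p as stated.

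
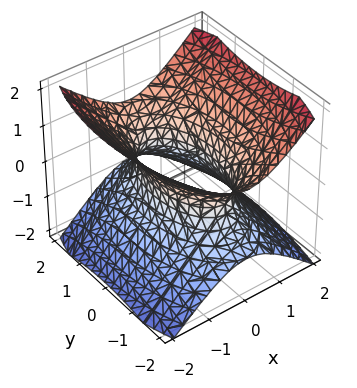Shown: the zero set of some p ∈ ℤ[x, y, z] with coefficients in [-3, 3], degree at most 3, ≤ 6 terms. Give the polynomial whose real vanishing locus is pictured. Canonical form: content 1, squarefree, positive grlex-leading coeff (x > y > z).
3*x^2 + y^2 - 3*z^2 - 2

1. Degree: one connected sheet with a waist; a quadric, so deg p = 2.
2. Symmetries: mirror symmetry y ↦ −y ⇒ only even powers of y; mirror symmetry x ↦ −x ⇒ only even powers of x; the z ↦ −z reflection is a symmetry, so z appears only in even powers.
3. From the visible intercepts: no z-intercept at any integer in the box.
4. Putting this together gives p.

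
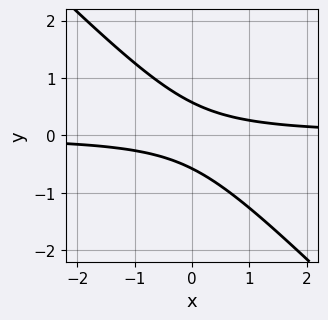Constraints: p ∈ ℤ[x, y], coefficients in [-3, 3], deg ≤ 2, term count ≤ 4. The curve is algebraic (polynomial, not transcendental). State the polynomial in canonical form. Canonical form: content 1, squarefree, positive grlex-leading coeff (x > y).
3*x*y + 3*y^2 - 1

(a) deg p = 2. No degree-1 curve has this shape.
(b) From the axis intercepts and sections: the curve avoids every integer x-axis point in the box.
(c) Matching integer coefficients to the picture gives p.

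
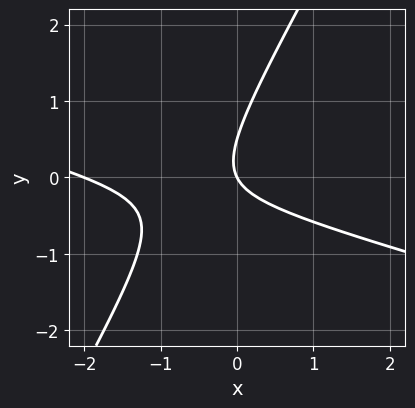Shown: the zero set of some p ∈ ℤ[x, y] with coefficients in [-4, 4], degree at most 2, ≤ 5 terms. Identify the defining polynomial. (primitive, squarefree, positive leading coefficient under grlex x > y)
x^2 + 3*x*y - 2*y^2 + 2*x + y

First, degree: the shape is more complex than any degree-1 curve, so deg p = 2.
Then, from the visible intercepts: among the integer gridlines, it crosses the x-axis at x ∈ {-2, 0}; one y-axis crossing is at y = 0.
Finally, putting this together gives p.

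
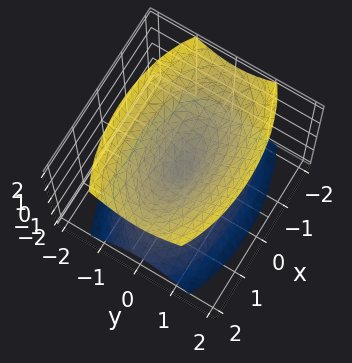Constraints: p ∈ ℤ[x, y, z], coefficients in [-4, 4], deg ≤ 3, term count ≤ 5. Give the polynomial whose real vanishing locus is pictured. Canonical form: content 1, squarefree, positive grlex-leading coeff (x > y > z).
(a) I count 2 distinct pieces. Treating them together as one polynomial.
(b) Degree: a double cone through the origin; a quadric, so deg p = 2.
(c) Symmetries: it's symmetric under x → −x, forcing even powers of x; it's symmetric under y → −y, forcing even powers of y; the z ↦ −z reflection is a symmetry, so z appears only in even powers.
(d) From the axis intercepts and sections: it crosses the y-axis at the gridline y = 0; it crosses the x-axis at the gridline x = 0.
(e) Putting this together gives p.

x^2 + 3*y^2 - 2*z^2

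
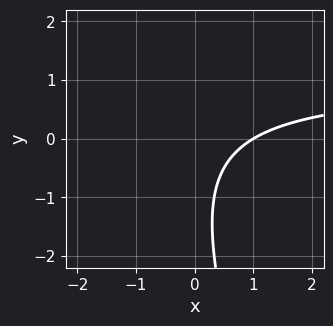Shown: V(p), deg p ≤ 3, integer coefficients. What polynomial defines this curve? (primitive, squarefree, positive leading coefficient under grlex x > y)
3*x*y + y^2 - 3*x + 2*y + 3

(a) Degree: no degree-1 curve has this shape, so deg p = 2.
(b) Reading off the gridlines: it meets the x-axis at x = 1 (among the integer gridlines); the curve avoids every integer y-axis point in the box.
(c) Together with the visible shape, these determine p as stated.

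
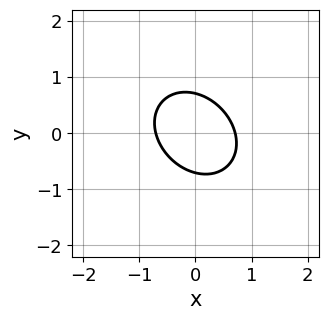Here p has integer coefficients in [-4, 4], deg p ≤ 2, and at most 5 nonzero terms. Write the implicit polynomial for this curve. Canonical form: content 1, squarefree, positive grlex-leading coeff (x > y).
deg p = 2.
Putting this together gives p.

2*x^2 + x*y + 2*y^2 - 1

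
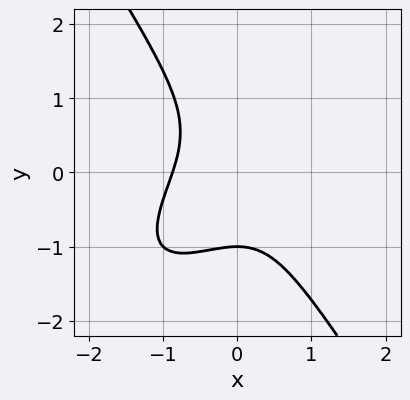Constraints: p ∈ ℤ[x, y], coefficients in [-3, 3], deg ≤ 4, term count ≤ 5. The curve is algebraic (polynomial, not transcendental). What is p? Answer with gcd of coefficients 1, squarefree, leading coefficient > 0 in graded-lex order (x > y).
3*x^3 - 3*x^2*y + 2*y^3 + 2

1. deg p = 3. The shape is more complex than any degree-2 curve.
2. Checking where it meets the axes: one y-axis crossing is at y = -1.
3. Together with the visible shape, these determine p as stated.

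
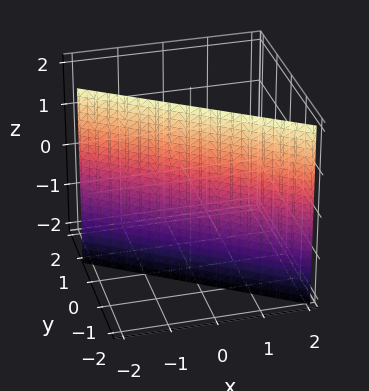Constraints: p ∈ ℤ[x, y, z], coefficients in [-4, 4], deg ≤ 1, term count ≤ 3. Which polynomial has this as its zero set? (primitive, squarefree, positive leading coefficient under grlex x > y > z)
2*x + 3*y + 2

The degree is 1 — every cross-section is a straight line — this is a plane.
From the axis intercepts and sections: it crosses the x-axis at the gridline x = -1; it misses every integer gridline on the z-axis.
Together with the visible shape, these determine p as stated.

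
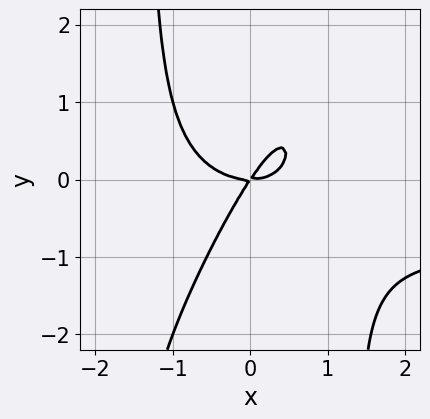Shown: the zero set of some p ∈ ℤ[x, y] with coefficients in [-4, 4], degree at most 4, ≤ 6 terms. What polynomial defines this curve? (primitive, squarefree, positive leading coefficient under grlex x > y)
1. deg p = 4. No degree-3 curve has this shape.
2. Reading off the gridlines: one x-axis crossing is at x = 0; it crosses the y-axis at the gridline y = 0.
3. The integer polynomial consistent with all of this is the stated p.

2*x^3*y - x^2*y^2 + 2*x^3 - 3*x*y + 2*y^2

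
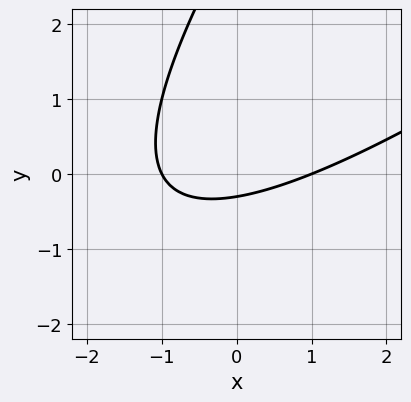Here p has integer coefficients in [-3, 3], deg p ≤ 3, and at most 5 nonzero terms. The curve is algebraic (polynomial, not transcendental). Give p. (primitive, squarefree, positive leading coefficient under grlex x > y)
x^2 - 2*x*y + y^2 - 3*y - 1

(a) The degree is 2 — a generic line meets the curve in up to 2 points.
(b) From the axis intercepts and sections: among the integer gridlines, it crosses the x-axis at x ∈ {-1, 1}.
(c) Fitting integer coefficients to these (and the overall shape) gives p.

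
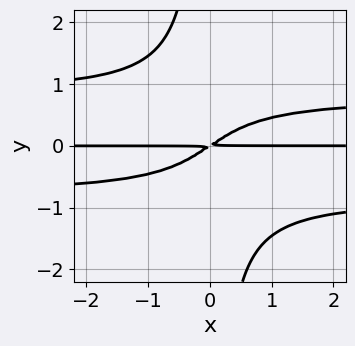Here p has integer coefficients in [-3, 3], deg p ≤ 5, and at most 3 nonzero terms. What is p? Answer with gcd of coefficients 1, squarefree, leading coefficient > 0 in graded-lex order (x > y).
First, deg p = 4. A generic line meets the curve in up to 4 points.
Then, reading off the gridlines: every point of the x-axis in the box is on the curve.
Finally, fitting integer coefficients to these (and the overall shape) gives p.

3*x*y^3 - 2*x*y + 3*y^2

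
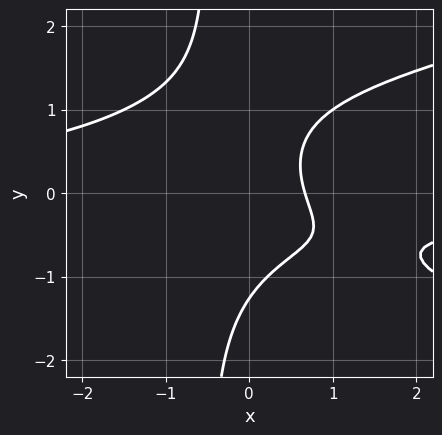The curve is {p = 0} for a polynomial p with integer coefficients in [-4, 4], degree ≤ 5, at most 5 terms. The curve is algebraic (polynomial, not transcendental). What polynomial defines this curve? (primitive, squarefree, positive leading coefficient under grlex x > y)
2*x*y^3 - 2*x^2*y + y^3 - 3*x + 2

1. Degree: the shape is more complex than any degree-3 curve, so deg p = 4.
2. Putting this together gives p.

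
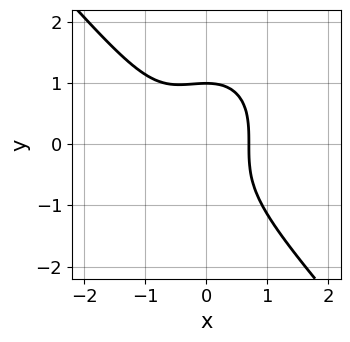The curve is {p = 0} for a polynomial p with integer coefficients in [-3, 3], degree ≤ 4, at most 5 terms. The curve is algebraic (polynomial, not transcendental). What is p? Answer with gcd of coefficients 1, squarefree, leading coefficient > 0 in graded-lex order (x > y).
3*x^3 + 2*y^3 + 2*x^2 - 2

First, degree: no degree-2 curve has this shape, so deg p = 3.
Then, checking where it meets the axes: it meets the y-axis at y = 1 (among the integer gridlines).
Finally, matching integer coefficients to the picture gives p.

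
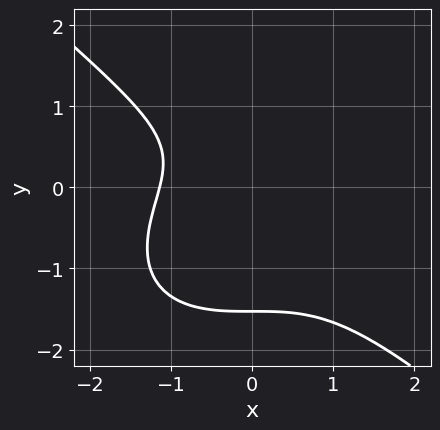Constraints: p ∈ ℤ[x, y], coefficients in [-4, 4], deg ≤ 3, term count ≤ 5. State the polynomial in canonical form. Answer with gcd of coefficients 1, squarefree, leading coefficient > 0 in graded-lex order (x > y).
2*x^3 + 3*y^3 + 2*y^2 - 2*y + 3

(a) deg p = 3. No degree-2 curve has this shape.
(b) The integer polynomial consistent with all of this is the stated p.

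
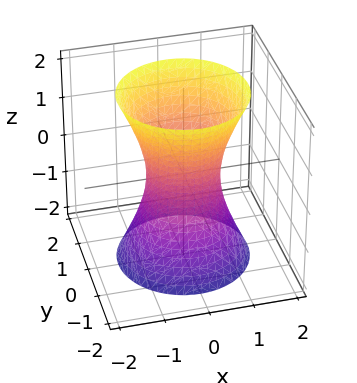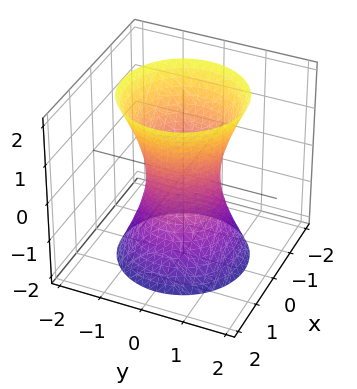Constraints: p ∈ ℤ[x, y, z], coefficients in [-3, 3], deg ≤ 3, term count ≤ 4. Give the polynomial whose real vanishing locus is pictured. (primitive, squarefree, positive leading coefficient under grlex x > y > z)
3*x^2 + 3*y^2 - z^2 - 2

1. deg p = 2. An hourglass — one-sheet hyperboloid; a quadric.
2. Symmetries: every cross-section ⟂ z is a circle, so x, y appear only via x² + y²; the z ↦ −z reflection is a symmetry, so z appears only in even powers.
3. Observable constraints: a circular section at z = 2 has radius between 1 and 2; no z-intercept at any integer in the box.
4. Solving for integer coefficients yields p as stated.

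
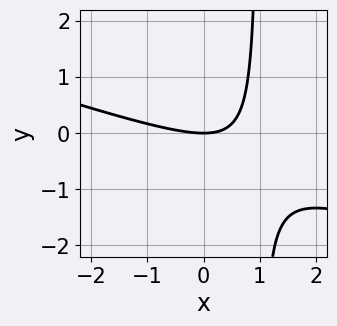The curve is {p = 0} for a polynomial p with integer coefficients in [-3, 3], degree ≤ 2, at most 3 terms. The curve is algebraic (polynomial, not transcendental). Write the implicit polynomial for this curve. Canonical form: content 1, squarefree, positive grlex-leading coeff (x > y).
x^2 + 3*x*y - 3*y

First, deg p = 2. The shape is more complex than any degree-1 curve.
Next, reading off the gridlines: it crosses the x-axis at the gridline x = 0; one y-axis crossing is at y = 0.
Finally, matching integer coefficients to the picture gives p.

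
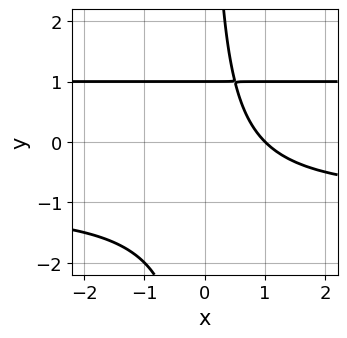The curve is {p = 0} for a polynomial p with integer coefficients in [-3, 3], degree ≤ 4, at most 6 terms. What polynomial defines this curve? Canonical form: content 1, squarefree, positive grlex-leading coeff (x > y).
1. Degree: no degree-2 curve has this shape, so deg p = 3.
2. Against the integer gridlines: one y-axis crossing is at y = 1; one x-axis crossing is at x = 1.
3. Putting this together gives p.

x*y^2 - x - y + 1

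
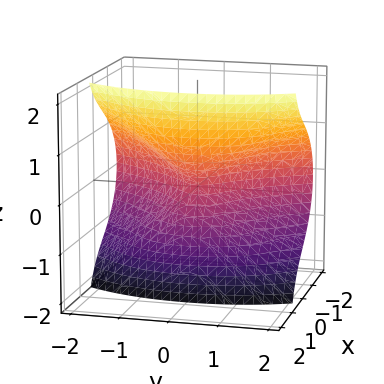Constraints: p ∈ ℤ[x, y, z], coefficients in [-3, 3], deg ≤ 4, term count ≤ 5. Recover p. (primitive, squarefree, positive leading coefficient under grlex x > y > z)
2*x^3 + 3*x*z^2 + 2*y^2 - 3*z^2 + x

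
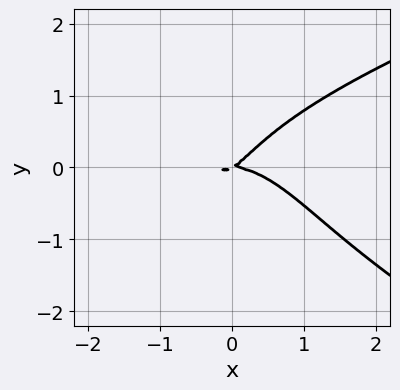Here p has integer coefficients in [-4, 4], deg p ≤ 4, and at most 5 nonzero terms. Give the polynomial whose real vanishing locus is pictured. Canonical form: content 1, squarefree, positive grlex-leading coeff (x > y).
x*y^3 + 3*y^4 - 2*x^3 - 2*x*y + 3*y^2

First, degree: a generic line meets the curve in up to 4 points, so deg p = 4.
Next, from the axis intercepts and sections: it meets the x-axis at x = 0 (among the integer gridlines); one y-axis crossing is at y = 0.
Finally, solving for integer coefficients yields p as stated.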